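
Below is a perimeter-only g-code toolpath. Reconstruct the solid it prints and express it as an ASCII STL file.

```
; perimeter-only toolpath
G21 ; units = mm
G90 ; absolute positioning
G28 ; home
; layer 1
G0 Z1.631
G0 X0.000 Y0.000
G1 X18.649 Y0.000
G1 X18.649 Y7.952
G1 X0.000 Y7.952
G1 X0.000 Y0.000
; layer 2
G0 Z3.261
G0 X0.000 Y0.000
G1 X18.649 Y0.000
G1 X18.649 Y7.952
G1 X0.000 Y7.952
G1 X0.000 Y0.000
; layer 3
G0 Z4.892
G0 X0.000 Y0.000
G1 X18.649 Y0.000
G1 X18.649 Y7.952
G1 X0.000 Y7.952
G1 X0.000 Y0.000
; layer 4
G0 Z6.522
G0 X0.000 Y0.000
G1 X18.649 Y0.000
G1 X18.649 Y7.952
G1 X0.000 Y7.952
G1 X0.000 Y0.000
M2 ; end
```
solid part
  facet normal 0.0000 0.0000 -1.0000
    outer loop
      vertex 18.649 7.952 0.000
      vertex 18.649 0.000 0.000
      vertex 0.000 0.000 0.000
    endloop
  endfacet
  facet normal 0.0000 0.0000 -1.0000
    outer loop
      vertex 0.000 7.952 0.000
      vertex 18.649 7.952 0.000
      vertex 0.000 0.000 0.000
    endloop
  endfacet
  facet normal 0.0000 0.0000 1.0000
    outer loop
      vertex 0.000 0.000 6.522
      vertex 18.649 0.000 6.522
      vertex 18.649 7.952 6.522
    endloop
  endfacet
  facet normal 0.0000 0.0000 1.0000
    outer loop
      vertex 0.000 0.000 6.522
      vertex 18.649 7.952 6.522
      vertex 0.000 7.952 6.522
    endloop
  endfacet
  facet normal 0.0000 -1.0000 0.0000
    outer loop
      vertex 0.000 0.000 0.000
      vertex 18.649 0.000 0.000
      vertex 18.649 0.000 6.522
    endloop
  endfacet
  facet normal 0.0000 -1.0000 0.0000
    outer loop
      vertex 0.000 0.000 0.000
      vertex 18.649 0.000 6.522
      vertex 0.000 0.000 6.522
    endloop
  endfacet
  facet normal 0.0000 1.0000 0.0000
    outer loop
      vertex 18.649 7.952 6.522
      vertex 18.649 7.952 0.000
      vertex 0.000 7.952 0.000
    endloop
  endfacet
  facet normal 0.0000 1.0000 0.0000
    outer loop
      vertex 0.000 7.952 6.522
      vertex 18.649 7.952 6.522
      vertex 0.000 7.952 0.000
    endloop
  endfacet
  facet normal -1.0000 0.0000 0.0000
    outer loop
      vertex 0.000 7.952 6.522
      vertex 0.000 7.952 0.000
      vertex 0.000 0.000 0.000
    endloop
  endfacet
  facet normal -1.0000 0.0000 0.0000
    outer loop
      vertex 0.000 0.000 6.522
      vertex 0.000 7.952 6.522
      vertex 0.000 0.000 0.000
    endloop
  endfacet
  facet normal 1.0000 0.0000 0.0000
    outer loop
      vertex 18.649 0.000 0.000
      vertex 18.649 7.952 0.000
      vertex 18.649 7.952 6.522
    endloop
  endfacet
  facet normal 1.0000 0.0000 0.0000
    outer loop
      vertex 18.649 0.000 0.000
      vertex 18.649 7.952 6.522
      vertex 18.649 0.000 6.522
    endloop
  endfacet
endsolid part

The G0 Z moves step by Δz≈1.631 mm. Every layer's G1 loop is the same polygon, so the solid is a straight extrusion of it from z=0 to z≈6.52. Closing with flat bottom and top caps and triangulating gives 12 facets — a rectangular box, roughly 18.6 × 7.95 mm footprint and 6.52 mm tall.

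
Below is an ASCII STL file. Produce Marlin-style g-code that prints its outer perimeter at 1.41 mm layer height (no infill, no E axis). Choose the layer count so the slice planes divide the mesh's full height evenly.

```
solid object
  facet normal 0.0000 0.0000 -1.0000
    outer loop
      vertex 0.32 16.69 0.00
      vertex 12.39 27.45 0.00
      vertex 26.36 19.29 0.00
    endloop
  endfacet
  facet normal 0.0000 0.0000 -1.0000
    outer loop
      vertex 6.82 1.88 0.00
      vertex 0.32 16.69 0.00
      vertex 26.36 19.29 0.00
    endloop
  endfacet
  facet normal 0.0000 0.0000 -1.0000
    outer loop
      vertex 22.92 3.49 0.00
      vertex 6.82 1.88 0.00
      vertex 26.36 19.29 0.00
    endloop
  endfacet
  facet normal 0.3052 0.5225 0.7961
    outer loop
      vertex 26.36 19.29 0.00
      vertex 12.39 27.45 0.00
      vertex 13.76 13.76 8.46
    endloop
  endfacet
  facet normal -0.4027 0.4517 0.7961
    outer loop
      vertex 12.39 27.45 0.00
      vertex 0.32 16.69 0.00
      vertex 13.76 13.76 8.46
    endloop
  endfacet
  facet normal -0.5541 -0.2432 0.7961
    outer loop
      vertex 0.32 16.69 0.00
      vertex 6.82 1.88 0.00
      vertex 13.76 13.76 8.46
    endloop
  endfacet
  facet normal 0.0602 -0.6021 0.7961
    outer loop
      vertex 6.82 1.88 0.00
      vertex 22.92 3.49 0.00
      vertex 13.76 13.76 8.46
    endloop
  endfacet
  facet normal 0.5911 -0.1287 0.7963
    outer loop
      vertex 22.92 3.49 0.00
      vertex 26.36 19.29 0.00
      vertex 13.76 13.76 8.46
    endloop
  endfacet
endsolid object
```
; perimeter-only toolpath
G21 ; units = mm
G90 ; absolute positioning
G28 ; home
; layer 1
G0 Z1.41
G0 X24.26 Y18.37
G1 X12.62 Y25.17
G1 X2.56 Y16.20
G1 X7.98 Y3.86
G1 X21.39 Y5.20
G1 X24.26 Y18.37
; layer 2
G0 Z2.82
G0 X22.16 Y17.45
G1 X12.85 Y22.89
G1 X4.80 Y15.71
G1 X9.13 Y5.84
G1 X19.87 Y6.91
G1 X22.16 Y17.45
; layer 3
G0 Z4.23
G0 X20.06 Y16.52
G1 X13.07 Y20.61
G1 X7.04 Y15.23
G1 X10.29 Y7.82
G1 X18.34 Y8.62
G1 X20.06 Y16.52
; layer 4
G0 Z5.64
G0 X17.96 Y15.60
G1 X13.30 Y18.32
G1 X9.28 Y14.74
G1 X11.45 Y9.80
G1 X16.81 Y10.34
G1 X17.96 Y15.60
; layer 5
G0 Z7.05
G0 X15.86 Y14.68
G1 X13.53 Y16.04
G1 X11.52 Y14.25
G1 X12.60 Y11.78
G1 X15.29 Y12.05
G1 X15.86 Y14.68
M2 ; end

The solid is a regular 5-sided pyramid, base circumscribed radius ≈ 13.8 mm, apex at z ≈ 8.46 mm. Slicing at Δz = 1.41 mm — 6 equal slices spanning the solid's height, so layer i sits at z = i·h/6 — gives 5 non-empty perimeters. Each is a 5-segment closed polygon; G0 lifts to the layer z and rapids to the start vertex, then G1 traces the edges. The cross-section shrinks linearly with z (the slice at the apex is degenerate and omitted).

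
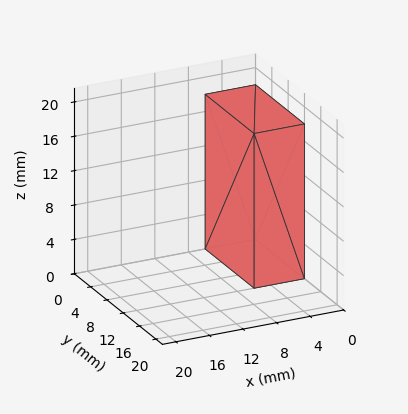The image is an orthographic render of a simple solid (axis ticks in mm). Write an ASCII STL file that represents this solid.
Reading the render: the shape is a rectangular box, roughly 6 × 12 mm footprint and 18 mm tall (dimensions read to the nearest mm from the axis ticks). For the STL, each face is triangulated and given an outward normal.

solid part
  facet normal 0.0000 0.0000 -1.0000
    outer loop
      vertex 6.0 12.0 0.0
      vertex 6.0 0.0 0.0
      vertex 0.0 0.0 0.0
    endloop
  endfacet
  facet normal 0.0000 0.0000 -1.0000
    outer loop
      vertex 0.0 12.0 0.0
      vertex 6.0 12.0 0.0
      vertex 0.0 0.0 0.0
    endloop
  endfacet
  facet normal 0.0000 0.0000 1.0000
    outer loop
      vertex 0.0 0.0 18.0
      vertex 6.0 0.0 18.0
      vertex 6.0 12.0 18.0
    endloop
  endfacet
  facet normal 0.0000 0.0000 1.0000
    outer loop
      vertex 0.0 0.0 18.0
      vertex 6.0 12.0 18.0
      vertex 0.0 12.0 18.0
    endloop
  endfacet
  facet normal 0.0000 -1.0000 0.0000
    outer loop
      vertex 0.0 0.0 0.0
      vertex 6.0 0.0 0.0
      vertex 6.0 0.0 18.0
    endloop
  endfacet
  facet normal 0.0000 -1.0000 0.0000
    outer loop
      vertex 0.0 0.0 0.0
      vertex 6.0 0.0 18.0
      vertex 0.0 0.0 18.0
    endloop
  endfacet
  facet normal 0.0000 1.0000 0.0000
    outer loop
      vertex 6.0 12.0 18.0
      vertex 6.0 12.0 0.0
      vertex 0.0 12.0 0.0
    endloop
  endfacet
  facet normal 0.0000 1.0000 0.0000
    outer loop
      vertex 0.0 12.0 18.0
      vertex 6.0 12.0 18.0
      vertex 0.0 12.0 0.0
    endloop
  endfacet
  facet normal -1.0000 0.0000 0.0000
    outer loop
      vertex 0.0 12.0 18.0
      vertex 0.0 12.0 0.0
      vertex 0.0 0.0 0.0
    endloop
  endfacet
  facet normal -1.0000 0.0000 0.0000
    outer loop
      vertex 0.0 0.0 18.0
      vertex 0.0 12.0 18.0
      vertex 0.0 0.0 0.0
    endloop
  endfacet
  facet normal 1.0000 0.0000 0.0000
    outer loop
      vertex 6.0 0.0 0.0
      vertex 6.0 12.0 0.0
      vertex 6.0 12.0 18.0
    endloop
  endfacet
  facet normal 1.0000 0.0000 0.0000
    outer loop
      vertex 6.0 0.0 0.0
      vertex 6.0 12.0 18.0
      vertex 6.0 0.0 18.0
    endloop
  endfacet
endsolid part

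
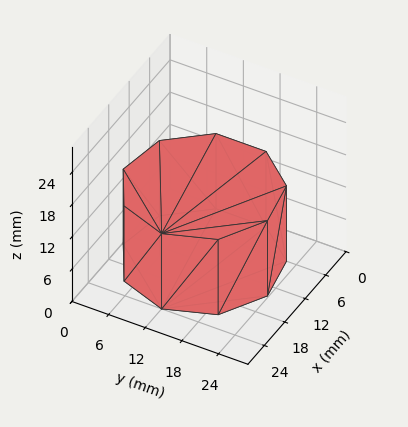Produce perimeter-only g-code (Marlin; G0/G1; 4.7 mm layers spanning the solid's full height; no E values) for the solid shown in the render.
Reading the render: the shape is a regular 9-sided prism (a cylinder approximated with 9 flat sides), circumscribed radius ≈ 12 mm, height ≈ 14 mm (dimensions read to the nearest mm from the axis ticks). For the g-code, the solid's height is divided into equal slices at the stated Δz and each level perimeter traced with G1 moves after a G0 lift.

; perimeter-only toolpath
G21 ; units = mm
G90 ; absolute positioning
G28 ; home
; layer 1
G0 Z4.7
G0 X24.0 Y12.0
G1 X21.2 Y19.7
G1 X14.1 Y23.8
G1 X6.0 Y22.4
G1 X0.7 Y16.1
G1 X0.7 Y7.9
G1 X6.0 Y1.6
G1 X14.1 Y0.2
G1 X21.2 Y4.3
G1 X24.0 Y12.0
; layer 2
G0 Z9.3
G0 X24.0 Y12.0
G1 X21.2 Y19.7
G1 X14.1 Y23.8
G1 X6.0 Y22.4
G1 X0.7 Y16.1
G1 X0.7 Y7.9
G1 X6.0 Y1.6
G1 X14.1 Y0.2
G1 X21.2 Y4.3
G1 X24.0 Y12.0
; layer 3
G0 Z14.0
G0 X24.0 Y12.0
G1 X21.2 Y19.7
G1 X14.1 Y23.8
G1 X6.0 Y22.4
G1 X0.7 Y16.1
G1 X0.7 Y7.9
G1 X6.0 Y1.6
G1 X14.1 Y0.2
G1 X21.2 Y4.3
G1 X24.0 Y12.0
M2 ; end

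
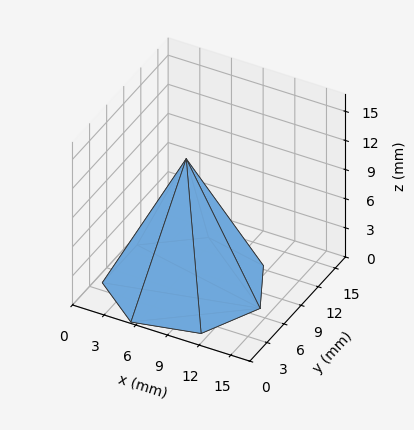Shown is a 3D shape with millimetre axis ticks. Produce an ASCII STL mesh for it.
Reading the render: the shape is a regular 7-sided pyramid, base circumscribed radius ≈ 7 mm, apex at z ≈ 13 mm (dimensions read to the nearest mm from the axis ticks). For the STL, each face is triangulated and given an outward normal.

solid part
  facet normal 0.0000 0.0000 -1.0000
    outer loop
      vertex 5.44 13.82 0.00
      vertex 11.36 12.47 0.00
      vertex 14.00 7.00 0.00
    endloop
  endfacet
  facet normal 0.0000 0.0000 -1.0000
    outer loop
      vertex 0.69 10.04 0.00
      vertex 5.44 13.82 0.00
      vertex 14.00 7.00 0.00
    endloop
  endfacet
  facet normal 0.0000 0.0000 -1.0000
    outer loop
      vertex 0.69 3.96 0.00
      vertex 0.69 10.04 0.00
      vertex 14.00 7.00 0.00
    endloop
  endfacet
  facet normal 0.0000 0.0000 -1.0000
    outer loop
      vertex 5.44 0.18 0.00
      vertex 0.69 3.96 0.00
      vertex 14.00 7.00 0.00
    endloop
  endfacet
  facet normal 0.0000 0.0000 -1.0000
    outer loop
      vertex 11.36 1.53 0.00
      vertex 5.44 0.18 0.00
      vertex 14.00 7.00 0.00
    endloop
  endfacet
  facet normal 0.8103 0.3911 0.4363
    outer loop
      vertex 14.00 7.00 0.00
      vertex 11.36 12.47 0.00
      vertex 7.00 7.00 13.00
    endloop
  endfacet
  facet normal 0.2001 0.8773 0.4362
    outer loop
      vertex 11.36 12.47 0.00
      vertex 5.44 13.82 0.00
      vertex 7.00 7.00 13.00
    endloop
  endfacet
  facet normal -0.5602 0.7040 0.4365
    outer loop
      vertex 5.44 13.82 0.00
      vertex 0.69 10.04 0.00
      vertex 7.00 7.00 13.00
    endloop
  endfacet
  facet normal -0.8996 0.0000 0.4367
    outer loop
      vertex 0.69 10.04 0.00
      vertex 0.69 3.96 0.00
      vertex 7.00 7.00 13.00
    endloop
  endfacet
  facet normal -0.5602 -0.7040 0.4365
    outer loop
      vertex 0.69 3.96 0.00
      vertex 5.44 0.18 0.00
      vertex 7.00 7.00 13.00
    endloop
  endfacet
  facet normal 0.2001 -0.8773 0.4362
    outer loop
      vertex 5.44 0.18 0.00
      vertex 11.36 1.53 0.00
      vertex 7.00 7.00 13.00
    endloop
  endfacet
  facet normal 0.8103 -0.3911 0.4363
    outer loop
      vertex 11.36 1.53 0.00
      vertex 14.00 7.00 0.00
      vertex 7.00 7.00 13.00
    endloop
  endfacet
endsolid part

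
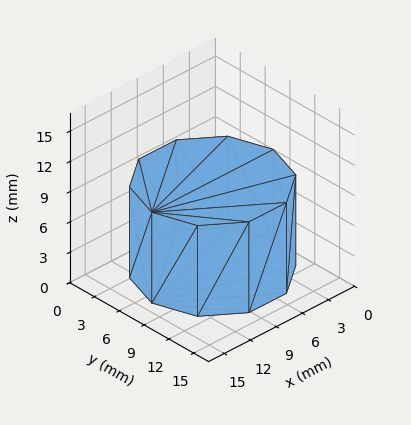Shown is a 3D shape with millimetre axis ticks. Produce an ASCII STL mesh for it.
Reading the render: the shape is a regular 10-sided prism (a cylinder approximated with 10 flat sides), circumscribed radius ≈ 7 mm, height ≈ 9 mm (dimensions read to the nearest mm from the axis ticks). For the STL, each face is triangulated and given an outward normal.

solid part
  facet normal 0.0000 0.0000 -1.0000
    outer loop
      vertex 9.16 13.66 0.00
      vertex 12.66 11.11 0.00
      vertex 14.00 7.00 0.00
    endloop
  endfacet
  facet normal 0.0000 0.0000 -1.0000
    outer loop
      vertex 4.84 13.66 0.00
      vertex 9.16 13.66 0.00
      vertex 14.00 7.00 0.00
    endloop
  endfacet
  facet normal 0.0000 0.0000 -1.0000
    outer loop
      vertex 1.34 11.11 0.00
      vertex 4.84 13.66 0.00
      vertex 14.00 7.00 0.00
    endloop
  endfacet
  facet normal 0.0000 0.0000 -1.0000
    outer loop
      vertex 0.00 7.00 0.00
      vertex 1.34 11.11 0.00
      vertex 14.00 7.00 0.00
    endloop
  endfacet
  facet normal 0.0000 0.0000 -1.0000
    outer loop
      vertex 1.34 2.89 0.00
      vertex 0.00 7.00 0.00
      vertex 14.00 7.00 0.00
    endloop
  endfacet
  facet normal 0.0000 0.0000 -1.0000
    outer loop
      vertex 4.84 0.34 0.00
      vertex 1.34 2.89 0.00
      vertex 14.00 7.00 0.00
    endloop
  endfacet
  facet normal 0.0000 0.0000 -1.0000
    outer loop
      vertex 9.16 0.34 0.00
      vertex 4.84 0.34 0.00
      vertex 14.00 7.00 0.00
    endloop
  endfacet
  facet normal 0.0000 0.0000 -1.0000
    outer loop
      vertex 12.66 2.89 0.00
      vertex 9.16 0.34 0.00
      vertex 14.00 7.00 0.00
    endloop
  endfacet
  facet normal 0.0000 0.0000 1.0000
    outer loop
      vertex 14.00 7.00 9.00
      vertex 12.66 11.11 9.00
      vertex 9.16 13.66 9.00
    endloop
  endfacet
  facet normal 0.0000 0.0000 1.0000
    outer loop
      vertex 14.00 7.00 9.00
      vertex 9.16 13.66 9.00
      vertex 4.84 13.66 9.00
    endloop
  endfacet
  facet normal 0.0000 0.0000 1.0000
    outer loop
      vertex 14.00 7.00 9.00
      vertex 4.84 13.66 9.00
      vertex 1.34 11.11 9.00
    endloop
  endfacet
  facet normal 0.0000 0.0000 1.0000
    outer loop
      vertex 14.00 7.00 9.00
      vertex 1.34 11.11 9.00
      vertex 0.00 7.00 9.00
    endloop
  endfacet
  facet normal 0.0000 0.0000 1.0000
    outer loop
      vertex 14.00 7.00 9.00
      vertex 0.00 7.00 9.00
      vertex 1.34 2.89 9.00
    endloop
  endfacet
  facet normal 0.0000 0.0000 1.0000
    outer loop
      vertex 14.00 7.00 9.00
      vertex 1.34 2.89 9.00
      vertex 4.84 0.34 9.00
    endloop
  endfacet
  facet normal 0.0000 0.0000 1.0000
    outer loop
      vertex 14.00 7.00 9.00
      vertex 4.84 0.34 9.00
      vertex 9.16 0.34 9.00
    endloop
  endfacet
  facet normal 0.0000 0.0000 1.0000
    outer loop
      vertex 14.00 7.00 9.00
      vertex 9.16 0.34 9.00
      vertex 12.66 2.89 9.00
    endloop
  endfacet
  facet normal 0.9507 0.3100 0.0000
    outer loop
      vertex 14.00 7.00 0.00
      vertex 12.66 11.11 0.00
      vertex 12.66 11.11 9.00
    endloop
  endfacet
  facet normal 0.9507 0.3100 0.0000
    outer loop
      vertex 14.00 7.00 0.00
      vertex 12.66 11.11 9.00
      vertex 14.00 7.00 9.00
    endloop
  endfacet
  facet normal 0.5889 0.8082 0.0000
    outer loop
      vertex 12.66 11.11 0.00
      vertex 9.16 13.66 0.00
      vertex 9.16 13.66 9.00
    endloop
  endfacet
  facet normal 0.5889 0.8082 0.0000
    outer loop
      vertex 12.66 11.11 0.00
      vertex 9.16 13.66 9.00
      vertex 12.66 11.11 9.00
    endloop
  endfacet
  facet normal 0.0000 1.0000 0.0000
    outer loop
      vertex 9.16 13.66 0.00
      vertex 4.84 13.66 0.00
      vertex 4.84 13.66 9.00
    endloop
  endfacet
  facet normal 0.0000 1.0000 0.0000
    outer loop
      vertex 9.16 13.66 0.00
      vertex 4.84 13.66 9.00
      vertex 9.16 13.66 9.00
    endloop
  endfacet
  facet normal -0.5889 0.8082 0.0000
    outer loop
      vertex 4.84 13.66 0.00
      vertex 1.34 11.11 0.00
      vertex 1.34 11.11 9.00
    endloop
  endfacet
  facet normal -0.5889 0.8082 0.0000
    outer loop
      vertex 4.84 13.66 0.00
      vertex 1.34 11.11 9.00
      vertex 4.84 13.66 9.00
    endloop
  endfacet
  facet normal -0.9507 0.3100 0.0000
    outer loop
      vertex 1.34 11.11 0.00
      vertex 0.00 7.00 0.00
      vertex 0.00 7.00 9.00
    endloop
  endfacet
  facet normal -0.9507 0.3100 0.0000
    outer loop
      vertex 1.34 11.11 0.00
      vertex 0.00 7.00 9.00
      vertex 1.34 11.11 9.00
    endloop
  endfacet
  facet normal -0.9507 -0.3100 0.0000
    outer loop
      vertex 0.00 7.00 0.00
      vertex 1.34 2.89 0.00
      vertex 1.34 2.89 9.00
    endloop
  endfacet
  facet normal -0.9507 -0.3100 0.0000
    outer loop
      vertex 0.00 7.00 0.00
      vertex 1.34 2.89 9.00
      vertex 0.00 7.00 9.00
    endloop
  endfacet
  facet normal -0.5889 -0.8082 0.0000
    outer loop
      vertex 1.34 2.89 0.00
      vertex 4.84 0.34 0.00
      vertex 4.84 0.34 9.00
    endloop
  endfacet
  facet normal -0.5889 -0.8082 0.0000
    outer loop
      vertex 1.34 2.89 0.00
      vertex 4.84 0.34 9.00
      vertex 1.34 2.89 9.00
    endloop
  endfacet
  facet normal 0.0000 -1.0000 0.0000
    outer loop
      vertex 4.84 0.34 0.00
      vertex 9.16 0.34 0.00
      vertex 9.16 0.34 9.00
    endloop
  endfacet
  facet normal 0.0000 -1.0000 0.0000
    outer loop
      vertex 4.84 0.34 0.00
      vertex 9.16 0.34 9.00
      vertex 4.84 0.34 9.00
    endloop
  endfacet
  facet normal 0.5889 -0.8082 0.0000
    outer loop
      vertex 9.16 0.34 0.00
      vertex 12.66 2.89 0.00
      vertex 12.66 2.89 9.00
    endloop
  endfacet
  facet normal 0.5889 -0.8082 0.0000
    outer loop
      vertex 9.16 0.34 0.00
      vertex 12.66 2.89 9.00
      vertex 9.16 0.34 9.00
    endloop
  endfacet
  facet normal 0.9507 -0.3100 0.0000
    outer loop
      vertex 12.66 2.89 0.00
      vertex 14.00 7.00 0.00
      vertex 14.00 7.00 9.00
    endloop
  endfacet
  facet normal 0.9507 -0.3100 0.0000
    outer loop
      vertex 12.66 2.89 0.00
      vertex 14.00 7.00 9.00
      vertex 12.66 2.89 9.00
    endloop
  endfacet
endsolid part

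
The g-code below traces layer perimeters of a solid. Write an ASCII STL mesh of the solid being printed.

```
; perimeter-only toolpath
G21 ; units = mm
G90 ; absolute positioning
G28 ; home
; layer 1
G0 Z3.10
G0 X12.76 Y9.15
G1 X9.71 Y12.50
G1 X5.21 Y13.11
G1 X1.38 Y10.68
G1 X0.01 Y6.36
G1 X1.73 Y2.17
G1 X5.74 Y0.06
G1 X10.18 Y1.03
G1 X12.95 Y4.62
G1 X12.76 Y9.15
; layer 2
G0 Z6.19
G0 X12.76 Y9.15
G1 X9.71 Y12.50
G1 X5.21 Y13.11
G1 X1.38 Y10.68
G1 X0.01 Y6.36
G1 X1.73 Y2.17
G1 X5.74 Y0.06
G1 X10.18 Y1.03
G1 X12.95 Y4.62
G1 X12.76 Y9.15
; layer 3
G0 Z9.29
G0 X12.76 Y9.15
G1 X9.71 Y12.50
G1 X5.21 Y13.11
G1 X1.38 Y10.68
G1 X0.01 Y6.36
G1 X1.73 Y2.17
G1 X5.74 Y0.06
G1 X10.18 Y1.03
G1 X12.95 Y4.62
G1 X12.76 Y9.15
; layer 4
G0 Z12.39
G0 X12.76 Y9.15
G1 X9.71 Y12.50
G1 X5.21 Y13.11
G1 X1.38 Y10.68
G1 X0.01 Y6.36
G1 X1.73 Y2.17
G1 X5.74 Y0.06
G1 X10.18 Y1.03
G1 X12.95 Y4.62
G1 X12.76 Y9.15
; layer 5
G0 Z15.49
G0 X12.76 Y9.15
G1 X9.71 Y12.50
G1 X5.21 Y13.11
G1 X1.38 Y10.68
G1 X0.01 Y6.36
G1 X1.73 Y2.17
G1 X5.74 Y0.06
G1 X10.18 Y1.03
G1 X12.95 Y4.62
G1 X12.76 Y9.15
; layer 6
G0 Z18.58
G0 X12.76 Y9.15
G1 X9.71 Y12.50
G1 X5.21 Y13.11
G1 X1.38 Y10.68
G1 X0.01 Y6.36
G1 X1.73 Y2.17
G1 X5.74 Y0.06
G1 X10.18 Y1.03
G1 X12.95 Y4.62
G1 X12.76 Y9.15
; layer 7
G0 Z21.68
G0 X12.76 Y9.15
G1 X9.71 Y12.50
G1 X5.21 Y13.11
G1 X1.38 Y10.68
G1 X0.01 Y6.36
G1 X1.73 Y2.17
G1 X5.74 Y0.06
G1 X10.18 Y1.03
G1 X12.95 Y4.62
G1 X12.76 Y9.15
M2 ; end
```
solid part
  facet normal 0.0000 0.0000 -1.0000
    outer loop
      vertex 5.21 13.11 0.00
      vertex 9.71 12.50 0.00
      vertex 12.76 9.15 0.00
    endloop
  endfacet
  facet normal 0.0000 0.0000 -1.0000
    outer loop
      vertex 1.38 10.68 0.00
      vertex 5.21 13.11 0.00
      vertex 12.76 9.15 0.00
    endloop
  endfacet
  facet normal 0.0000 0.0000 -1.0000
    outer loop
      vertex 0.01 6.36 0.00
      vertex 1.38 10.68 0.00
      vertex 12.76 9.15 0.00
    endloop
  endfacet
  facet normal 0.0000 0.0000 -1.0000
    outer loop
      vertex 1.73 2.17 0.00
      vertex 0.01 6.36 0.00
      vertex 12.76 9.15 0.00
    endloop
  endfacet
  facet normal 0.0000 0.0000 -1.0000
    outer loop
      vertex 5.74 0.06 0.00
      vertex 1.73 2.17 0.00
      vertex 12.76 9.15 0.00
    endloop
  endfacet
  facet normal 0.0000 0.0000 -1.0000
    outer loop
      vertex 10.18 1.03 0.00
      vertex 5.74 0.06 0.00
      vertex 12.76 9.15 0.00
    endloop
  endfacet
  facet normal 0.0000 0.0000 -1.0000
    outer loop
      vertex 12.95 4.62 0.00
      vertex 10.18 1.03 0.00
      vertex 12.76 9.15 0.00
    endloop
  endfacet
  facet normal 0.0000 0.0000 1.0000
    outer loop
      vertex 12.76 9.15 21.68
      vertex 9.71 12.50 21.68
      vertex 5.21 13.11 21.68
    endloop
  endfacet
  facet normal 0.0000 0.0000 1.0000
    outer loop
      vertex 12.76 9.15 21.68
      vertex 5.21 13.11 21.68
      vertex 1.38 10.68 21.68
    endloop
  endfacet
  facet normal 0.0000 0.0000 1.0000
    outer loop
      vertex 12.76 9.15 21.68
      vertex 1.38 10.68 21.68
      vertex 0.01 6.36 21.68
    endloop
  endfacet
  facet normal 0.0000 0.0000 1.0000
    outer loop
      vertex 12.76 9.15 21.68
      vertex 0.01 6.36 21.68
      vertex 1.73 2.17 21.68
    endloop
  endfacet
  facet normal 0.0000 0.0000 1.0000
    outer loop
      vertex 12.76 9.15 21.68
      vertex 1.73 2.17 21.68
      vertex 5.74 0.06 21.68
    endloop
  endfacet
  facet normal 0.0000 0.0000 1.0000
    outer loop
      vertex 12.76 9.15 21.68
      vertex 5.74 0.06 21.68
      vertex 10.18 1.03 21.68
    endloop
  endfacet
  facet normal 0.0000 0.0000 1.0000
    outer loop
      vertex 12.76 9.15 21.68
      vertex 10.18 1.03 21.68
      vertex 12.95 4.62 21.68
    endloop
  endfacet
  facet normal 0.7394 0.6732 0.0000
    outer loop
      vertex 12.76 9.15 0.00
      vertex 9.71 12.50 0.00
      vertex 9.71 12.50 21.68
    endloop
  endfacet
  facet normal 0.7394 0.6732 0.0000
    outer loop
      vertex 12.76 9.15 0.00
      vertex 9.71 12.50 21.68
      vertex 12.76 9.15 21.68
    endloop
  endfacet
  facet normal 0.1343 0.9909 0.0000
    outer loop
      vertex 9.71 12.50 0.00
      vertex 5.21 13.11 0.00
      vertex 5.21 13.11 21.68
    endloop
  endfacet
  facet normal 0.1343 0.9909 0.0000
    outer loop
      vertex 9.71 12.50 0.00
      vertex 5.21 13.11 21.68
      vertex 9.71 12.50 21.68
    endloop
  endfacet
  facet normal -0.5357 0.8444 0.0000
    outer loop
      vertex 5.21 13.11 0.00
      vertex 1.38 10.68 0.00
      vertex 1.38 10.68 21.68
    endloop
  endfacet
  facet normal -0.5357 0.8444 0.0000
    outer loop
      vertex 5.21 13.11 0.00
      vertex 1.38 10.68 21.68
      vertex 5.21 13.11 21.68
    endloop
  endfacet
  facet normal -0.9532 0.3023 0.0000
    outer loop
      vertex 1.38 10.68 0.00
      vertex 0.01 6.36 0.00
      vertex 0.01 6.36 21.68
    endloop
  endfacet
  facet normal -0.9532 0.3023 0.0000
    outer loop
      vertex 1.38 10.68 0.00
      vertex 0.01 6.36 21.68
      vertex 1.38 10.68 21.68
    endloop
  endfacet
  facet normal -0.9251 -0.3798 0.0000
    outer loop
      vertex 0.01 6.36 0.00
      vertex 1.73 2.17 0.00
      vertex 1.73 2.17 21.68
    endloop
  endfacet
  facet normal -0.9251 -0.3798 0.0000
    outer loop
      vertex 0.01 6.36 0.00
      vertex 1.73 2.17 21.68
      vertex 0.01 6.36 21.68
    endloop
  endfacet
  facet normal -0.4657 -0.8850 0.0000
    outer loop
      vertex 1.73 2.17 0.00
      vertex 5.74 0.06 0.00
      vertex 5.74 0.06 21.68
    endloop
  endfacet
  facet normal -0.4657 -0.8850 0.0000
    outer loop
      vertex 1.73 2.17 0.00
      vertex 5.74 0.06 21.68
      vertex 1.73 2.17 21.68
    endloop
  endfacet
  facet normal 0.2134 -0.9770 0.0000
    outer loop
      vertex 5.74 0.06 0.00
      vertex 10.18 1.03 0.00
      vertex 10.18 1.03 21.68
    endloop
  endfacet
  facet normal 0.2134 -0.9770 0.0000
    outer loop
      vertex 5.74 0.06 0.00
      vertex 10.18 1.03 21.68
      vertex 5.74 0.06 21.68
    endloop
  endfacet
  facet normal 0.7917 -0.6109 0.0000
    outer loop
      vertex 10.18 1.03 0.00
      vertex 12.95 4.62 0.00
      vertex 12.95 4.62 21.68
    endloop
  endfacet
  facet normal 0.7917 -0.6109 0.0000
    outer loop
      vertex 10.18 1.03 0.00
      vertex 12.95 4.62 21.68
      vertex 10.18 1.03 21.68
    endloop
  endfacet
  facet normal 0.9991 0.0419 0.0000
    outer loop
      vertex 12.95 4.62 0.00
      vertex 12.76 9.15 0.00
      vertex 12.76 9.15 21.68
    endloop
  endfacet
  facet normal 0.9991 0.0419 0.0000
    outer loop
      vertex 12.95 4.62 0.00
      vertex 12.76 9.15 21.68
      vertex 12.95 4.62 21.68
    endloop
  endfacet
endsolid part

The G0 Z moves step by Δz≈3.10 mm. Every layer's G1 loop is the same polygon, so the solid is a straight extrusion of it from z=0 to z≈21.7. Closing with flat bottom and top caps and triangulating gives 32 facets — a regular 9-sided prism (a cylinder approximated with 9 flat sides), circumscribed radius ≈ 6.63 mm, height ≈ 21.7 mm.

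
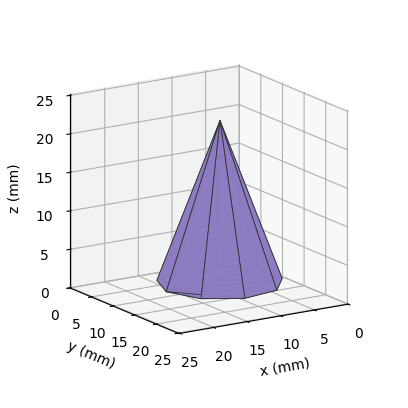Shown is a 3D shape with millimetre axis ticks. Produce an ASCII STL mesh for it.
Reading the render: the shape is a regular 9-sided pyramid, base circumscribed radius ≈ 8 mm, apex at z ≈ 21 mm (dimensions read to the nearest mm from the axis ticks). For the STL, each face is triangulated and given an outward normal.

solid part
  facet normal 0.0000 0.0000 -1.0000
    outer loop
      vertex 9.4 15.9 0.0
      vertex 14.1 13.1 0.0
      vertex 16.0 8.0 0.0
    endloop
  endfacet
  facet normal 0.0000 0.0000 -1.0000
    outer loop
      vertex 4.0 14.9 0.0
      vertex 9.4 15.9 0.0
      vertex 16.0 8.0 0.0
    endloop
  endfacet
  facet normal 0.0000 0.0000 -1.0000
    outer loop
      vertex 0.5 10.7 0.0
      vertex 4.0 14.9 0.0
      vertex 16.0 8.0 0.0
    endloop
  endfacet
  facet normal 0.0000 0.0000 -1.0000
    outer loop
      vertex 0.5 5.3 0.0
      vertex 0.5 10.7 0.0
      vertex 16.0 8.0 0.0
    endloop
  endfacet
  facet normal 0.0000 0.0000 -1.0000
    outer loop
      vertex 4.0 1.1 0.0
      vertex 0.5 5.3 0.0
      vertex 16.0 8.0 0.0
    endloop
  endfacet
  facet normal 0.0000 0.0000 -1.0000
    outer loop
      vertex 9.4 0.1 0.0
      vertex 4.0 1.1 0.0
      vertex 16.0 8.0 0.0
    endloop
  endfacet
  facet normal 0.0000 0.0000 -1.0000
    outer loop
      vertex 14.1 2.9 0.0
      vertex 9.4 0.1 0.0
      vertex 16.0 8.0 0.0
    endloop
  endfacet
  facet normal 0.8825 0.3288 0.3362
    outer loop
      vertex 16.0 8.0 0.0
      vertex 14.1 13.1 0.0
      vertex 8.0 8.0 21.0
    endloop
  endfacet
  facet normal 0.4820 0.8090 0.3365
    outer loop
      vertex 14.1 13.1 0.0
      vertex 9.4 15.9 0.0
      vertex 8.0 8.0 21.0
    endloop
  endfacet
  facet normal -0.1714 0.9258 0.3369
    outer loop
      vertex 9.4 15.9 0.0
      vertex 4.0 14.9 0.0
      vertex 8.0 8.0 21.0
    endloop
  endfacet
  facet normal -0.7236 0.6030 0.3359
    outer loop
      vertex 4.0 14.9 0.0
      vertex 0.5 10.7 0.0
      vertex 8.0 8.0 21.0
    endloop
  endfacet
  facet normal -0.9417 0.0000 0.3363
    outer loop
      vertex 0.5 10.7 0.0
      vertex 0.5 5.3 0.0
      vertex 8.0 8.0 21.0
    endloop
  endfacet
  facet normal -0.7236 -0.6030 0.3359
    outer loop
      vertex 0.5 5.3 0.0
      vertex 4.0 1.1 0.0
      vertex 8.0 8.0 21.0
    endloop
  endfacet
  facet normal -0.1714 -0.9258 0.3369
    outer loop
      vertex 4.0 1.1 0.0
      vertex 9.4 0.1 0.0
      vertex 8.0 8.0 21.0
    endloop
  endfacet
  facet normal 0.4820 -0.8090 0.3365
    outer loop
      vertex 9.4 0.1 0.0
      vertex 14.1 2.9 0.0
      vertex 8.0 8.0 21.0
    endloop
  endfacet
  facet normal 0.8825 -0.3288 0.3362
    outer loop
      vertex 14.1 2.9 0.0
      vertex 16.0 8.0 0.0
      vertex 8.0 8.0 21.0
    endloop
  endfacet
endsolid part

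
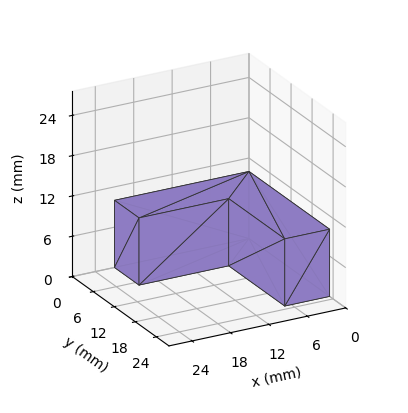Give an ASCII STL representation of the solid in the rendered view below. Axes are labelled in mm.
Reading the render: the shape is an L-shaped prism: outer 21 × 23 mm, arm thicknesses ≈ 7 mm (horizontal) and 7 mm (vertical), extruded 10 mm in z (dimensions read to the nearest mm from the axis ticks). For the STL, each face is triangulated and given an outward normal.

solid part
  facet normal 0.0000 0.0000 -1.0000
    outer loop
      vertex 21.000 7.000 0.000
      vertex 21.000 0.000 0.000
      vertex 0.000 0.000 0.000
    endloop
  endfacet
  facet normal 0.0000 0.0000 -1.0000
    outer loop
      vertex 7.000 7.000 0.000
      vertex 21.000 7.000 0.000
      vertex 0.000 0.000 0.000
    endloop
  endfacet
  facet normal 0.0000 0.0000 -1.0000
    outer loop
      vertex 7.000 23.000 0.000
      vertex 7.000 7.000 0.000
      vertex 0.000 0.000 0.000
    endloop
  endfacet
  facet normal 0.0000 0.0000 -1.0000
    outer loop
      vertex 0.000 23.000 0.000
      vertex 7.000 23.000 0.000
      vertex 0.000 0.000 0.000
    endloop
  endfacet
  facet normal 0.0000 0.0000 1.0000
    outer loop
      vertex 0.000 0.000 10.000
      vertex 21.000 0.000 10.000
      vertex 21.000 7.000 10.000
    endloop
  endfacet
  facet normal 0.0000 0.0000 1.0000
    outer loop
      vertex 0.000 0.000 10.000
      vertex 21.000 7.000 10.000
      vertex 7.000 7.000 10.000
    endloop
  endfacet
  facet normal 0.0000 0.0000 1.0000
    outer loop
      vertex 0.000 0.000 10.000
      vertex 7.000 7.000 10.000
      vertex 7.000 23.000 10.000
    endloop
  endfacet
  facet normal 0.0000 0.0000 1.0000
    outer loop
      vertex 0.000 0.000 10.000
      vertex 7.000 23.000 10.000
      vertex 0.000 23.000 10.000
    endloop
  endfacet
  facet normal 0.0000 -1.0000 0.0000
    outer loop
      vertex 0.000 0.000 0.000
      vertex 21.000 0.000 0.000
      vertex 21.000 0.000 10.000
    endloop
  endfacet
  facet normal 0.0000 -1.0000 0.0000
    outer loop
      vertex 0.000 0.000 0.000
      vertex 21.000 0.000 10.000
      vertex 0.000 0.000 10.000
    endloop
  endfacet
  facet normal 1.0000 0.0000 0.0000
    outer loop
      vertex 21.000 0.000 0.000
      vertex 21.000 7.000 0.000
      vertex 21.000 7.000 10.000
    endloop
  endfacet
  facet normal 1.0000 0.0000 0.0000
    outer loop
      vertex 21.000 0.000 0.000
      vertex 21.000 7.000 10.000
      vertex 21.000 0.000 10.000
    endloop
  endfacet
  facet normal 0.0000 1.0000 0.0000
    outer loop
      vertex 21.000 7.000 0.000
      vertex 7.000 7.000 0.000
      vertex 7.000 7.000 10.000
    endloop
  endfacet
  facet normal 0.0000 1.0000 0.0000
    outer loop
      vertex 21.000 7.000 0.000
      vertex 7.000 7.000 10.000
      vertex 21.000 7.000 10.000
    endloop
  endfacet
  facet normal 1.0000 0.0000 0.0000
    outer loop
      vertex 7.000 7.000 0.000
      vertex 7.000 23.000 0.000
      vertex 7.000 23.000 10.000
    endloop
  endfacet
  facet normal 1.0000 0.0000 0.0000
    outer loop
      vertex 7.000 7.000 0.000
      vertex 7.000 23.000 10.000
      vertex 7.000 7.000 10.000
    endloop
  endfacet
  facet normal 0.0000 1.0000 0.0000
    outer loop
      vertex 7.000 23.000 0.000
      vertex 0.000 23.000 0.000
      vertex 0.000 23.000 10.000
    endloop
  endfacet
  facet normal 0.0000 1.0000 0.0000
    outer loop
      vertex 7.000 23.000 0.000
      vertex 0.000 23.000 10.000
      vertex 7.000 23.000 10.000
    endloop
  endfacet
  facet normal -1.0000 0.0000 0.0000
    outer loop
      vertex 0.000 23.000 0.000
      vertex 0.000 0.000 0.000
      vertex 0.000 0.000 10.000
    endloop
  endfacet
  facet normal -1.0000 0.0000 0.0000
    outer loop
      vertex 0.000 23.000 0.000
      vertex 0.000 0.000 10.000
      vertex 0.000 23.000 10.000
    endloop
  endfacet
endsolid part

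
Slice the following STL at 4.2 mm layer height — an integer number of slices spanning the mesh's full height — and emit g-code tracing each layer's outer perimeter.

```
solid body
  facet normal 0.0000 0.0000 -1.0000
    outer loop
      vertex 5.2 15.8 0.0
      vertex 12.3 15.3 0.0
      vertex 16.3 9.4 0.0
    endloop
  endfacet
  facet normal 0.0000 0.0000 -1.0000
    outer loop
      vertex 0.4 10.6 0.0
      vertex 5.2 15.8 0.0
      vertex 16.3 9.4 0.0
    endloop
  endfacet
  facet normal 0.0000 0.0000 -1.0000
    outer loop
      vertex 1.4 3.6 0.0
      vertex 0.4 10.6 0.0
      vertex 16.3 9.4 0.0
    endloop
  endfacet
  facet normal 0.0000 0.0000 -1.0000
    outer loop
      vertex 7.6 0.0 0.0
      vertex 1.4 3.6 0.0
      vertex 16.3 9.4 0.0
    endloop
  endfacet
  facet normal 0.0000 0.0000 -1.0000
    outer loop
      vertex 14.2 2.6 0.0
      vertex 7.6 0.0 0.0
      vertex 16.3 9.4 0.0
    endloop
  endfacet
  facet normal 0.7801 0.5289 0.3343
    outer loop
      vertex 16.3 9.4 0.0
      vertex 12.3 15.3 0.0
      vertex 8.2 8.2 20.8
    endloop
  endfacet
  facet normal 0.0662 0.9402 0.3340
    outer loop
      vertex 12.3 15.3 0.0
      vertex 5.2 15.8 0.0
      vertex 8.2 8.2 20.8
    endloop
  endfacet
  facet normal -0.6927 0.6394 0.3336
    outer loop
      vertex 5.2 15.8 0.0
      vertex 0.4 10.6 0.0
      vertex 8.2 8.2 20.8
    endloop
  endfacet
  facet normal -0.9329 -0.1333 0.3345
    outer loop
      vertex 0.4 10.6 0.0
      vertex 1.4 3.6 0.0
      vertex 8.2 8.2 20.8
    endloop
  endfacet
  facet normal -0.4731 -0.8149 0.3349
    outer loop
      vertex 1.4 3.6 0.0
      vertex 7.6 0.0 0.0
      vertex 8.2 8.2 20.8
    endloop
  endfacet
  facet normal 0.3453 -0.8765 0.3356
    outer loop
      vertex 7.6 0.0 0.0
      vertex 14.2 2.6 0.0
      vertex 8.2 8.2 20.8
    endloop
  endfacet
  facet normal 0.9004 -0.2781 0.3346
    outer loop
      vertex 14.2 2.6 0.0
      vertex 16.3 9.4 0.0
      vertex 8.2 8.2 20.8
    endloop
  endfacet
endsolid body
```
; perimeter-only toolpath
G21 ; units = mm
G90 ; absolute positioning
G28 ; home
; layer 1
G0 Z4.2
G0 X14.7 Y9.2
G1 X11.5 Y13.9
G1 X5.8 Y14.3
G1 X2.0 Y10.1
G1 X2.8 Y4.5
G1 X7.7 Y1.6
G1 X13.0 Y3.7
G1 X14.7 Y9.2
; layer 2
G0 Z8.3
G0 X13.1 Y8.9
G1 X10.7 Y12.5
G1 X6.4 Y12.8
G1 X3.5 Y9.6
G1 X4.1 Y5.4
G1 X7.8 Y3.3
G1 X11.8 Y4.8
G1 X13.1 Y8.9
; layer 3
G0 Z12.5
G0 X11.4 Y8.7
G1 X9.8 Y11.0
G1 X7.0 Y11.2
G1 X5.1 Y9.2
G1 X5.5 Y6.4
G1 X8.0 Y4.9
G1 X10.6 Y6.0
G1 X11.4 Y8.7
; layer 4
G0 Z16.6
G0 X9.8 Y8.4
G1 X9.0 Y9.6
G1 X7.6 Y9.7
G1 X6.6 Y8.7
G1 X6.8 Y7.3
G1 X8.1 Y6.6
G1 X9.4 Y7.1
G1 X9.8 Y8.4
M2 ; end

The solid is a regular 7-sided pyramid, base circumscribed radius ≈ 8.2 mm, apex at z ≈ 20.8 mm. Slicing at Δz = 4.2 mm — 5 equal slices spanning the solid's height, so layer i sits at z = i·h/5 — gives 4 non-empty perimeters. Each is a 7-segment closed polygon; G0 lifts to the layer z and rapids to the start vertex, then G1 traces the edges. The cross-section shrinks linearly with z (the slice at the apex is degenerate and omitted).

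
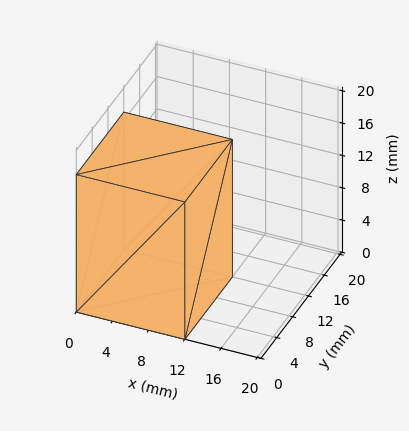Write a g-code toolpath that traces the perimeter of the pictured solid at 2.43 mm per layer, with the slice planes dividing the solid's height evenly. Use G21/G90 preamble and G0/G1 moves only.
Reading the render: the shape is a rectangular box, roughly 12 × 12 mm footprint and 17 mm tall (dimensions read to the nearest mm from the axis ticks). For the g-code, the solid's height is divided into equal slices at the stated Δz and each level perimeter traced with G1 moves after a G0 lift.

; perimeter-only toolpath
G21 ; units = mm
G90 ; absolute positioning
G28 ; home
; layer 1
G0 Z2.43
G0 X0.00 Y0.00
G1 X12.00 Y0.00
G1 X12.00 Y12.00
G1 X0.00 Y12.00
G1 X0.00 Y0.00
; layer 2
G0 Z4.86
G0 X0.00 Y0.00
G1 X12.00 Y0.00
G1 X12.00 Y12.00
G1 X0.00 Y12.00
G1 X0.00 Y0.00
; layer 3
G0 Z7.29
G0 X0.00 Y0.00
G1 X12.00 Y0.00
G1 X12.00 Y12.00
G1 X0.00 Y12.00
G1 X0.00 Y0.00
; layer 4
G0 Z9.71
G0 X0.00 Y0.00
G1 X12.00 Y0.00
G1 X12.00 Y12.00
G1 X0.00 Y12.00
G1 X0.00 Y0.00
; layer 5
G0 Z12.14
G0 X0.00 Y0.00
G1 X12.00 Y0.00
G1 X12.00 Y12.00
G1 X0.00 Y12.00
G1 X0.00 Y0.00
; layer 6
G0 Z14.57
G0 X0.00 Y0.00
G1 X12.00 Y0.00
G1 X12.00 Y12.00
G1 X0.00 Y12.00
G1 X0.00 Y0.00
; layer 7
G0 Z17.00
G0 X0.00 Y0.00
G1 X12.00 Y0.00
G1 X12.00 Y12.00
G1 X0.00 Y12.00
G1 X0.00 Y0.00
M2 ; end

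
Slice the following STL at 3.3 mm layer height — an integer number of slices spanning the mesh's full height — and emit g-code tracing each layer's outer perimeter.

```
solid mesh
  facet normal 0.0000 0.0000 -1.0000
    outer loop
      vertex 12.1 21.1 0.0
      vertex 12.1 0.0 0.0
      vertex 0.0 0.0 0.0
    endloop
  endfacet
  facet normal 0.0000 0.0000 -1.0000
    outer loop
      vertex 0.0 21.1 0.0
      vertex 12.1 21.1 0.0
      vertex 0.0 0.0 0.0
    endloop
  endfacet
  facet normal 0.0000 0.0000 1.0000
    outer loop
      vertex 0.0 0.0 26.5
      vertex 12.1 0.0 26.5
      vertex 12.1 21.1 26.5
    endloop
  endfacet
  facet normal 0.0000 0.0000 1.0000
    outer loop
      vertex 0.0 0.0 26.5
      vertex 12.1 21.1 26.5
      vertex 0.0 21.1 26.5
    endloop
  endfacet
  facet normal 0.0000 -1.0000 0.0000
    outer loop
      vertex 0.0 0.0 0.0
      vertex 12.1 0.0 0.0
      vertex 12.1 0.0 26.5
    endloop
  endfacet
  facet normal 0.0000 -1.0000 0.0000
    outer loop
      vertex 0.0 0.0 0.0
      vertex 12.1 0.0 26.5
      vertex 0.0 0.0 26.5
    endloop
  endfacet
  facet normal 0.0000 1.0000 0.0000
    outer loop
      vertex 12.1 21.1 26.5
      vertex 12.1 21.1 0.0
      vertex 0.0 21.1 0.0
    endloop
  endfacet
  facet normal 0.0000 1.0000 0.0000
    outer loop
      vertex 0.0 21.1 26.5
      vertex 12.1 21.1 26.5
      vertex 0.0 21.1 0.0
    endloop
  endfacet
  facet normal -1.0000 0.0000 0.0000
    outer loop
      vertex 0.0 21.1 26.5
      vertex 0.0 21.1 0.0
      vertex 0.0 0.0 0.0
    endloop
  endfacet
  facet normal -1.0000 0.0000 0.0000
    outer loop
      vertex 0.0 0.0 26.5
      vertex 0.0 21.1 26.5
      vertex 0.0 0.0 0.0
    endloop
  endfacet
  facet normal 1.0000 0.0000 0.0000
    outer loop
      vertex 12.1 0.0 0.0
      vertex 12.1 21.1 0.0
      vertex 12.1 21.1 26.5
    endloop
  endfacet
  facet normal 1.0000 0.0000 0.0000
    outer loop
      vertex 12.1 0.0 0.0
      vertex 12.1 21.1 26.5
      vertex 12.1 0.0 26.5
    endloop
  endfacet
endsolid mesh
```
; perimeter-only toolpath
G21 ; units = mm
G90 ; absolute positioning
G28 ; home
; layer 1
G0 Z3.3
G0 X0.0 Y0.0
G1 X12.1 Y0.0
G1 X12.1 Y21.1
G1 X0.0 Y21.1
G1 X0.0 Y0.0
; layer 2
G0 Z6.6
G0 X0.0 Y0.0
G1 X12.1 Y0.0
G1 X12.1 Y21.1
G1 X0.0 Y21.1
G1 X0.0 Y0.0
; layer 3
G0 Z9.9
G0 X0.0 Y0.0
G1 X12.1 Y0.0
G1 X12.1 Y21.1
G1 X0.0 Y21.1
G1 X0.0 Y0.0
; layer 4
G0 Z13.2
G0 X0.0 Y0.0
G1 X12.1 Y0.0
G1 X12.1 Y21.1
G1 X0.0 Y21.1
G1 X0.0 Y0.0
; layer 5
G0 Z16.6
G0 X0.0 Y0.0
G1 X12.1 Y0.0
G1 X12.1 Y21.1
G1 X0.0 Y21.1
G1 X0.0 Y0.0
; layer 6
G0 Z19.9
G0 X0.0 Y0.0
G1 X12.1 Y0.0
G1 X12.1 Y21.1
G1 X0.0 Y21.1
G1 X0.0 Y0.0
; layer 7
G0 Z23.2
G0 X0.0 Y0.0
G1 X12.1 Y0.0
G1 X12.1 Y21.1
G1 X0.0 Y21.1
G1 X0.0 Y0.0
; layer 8
G0 Z26.5
G0 X0.0 Y0.0
G1 X12.1 Y0.0
G1 X12.1 Y21.1
G1 X0.0 Y21.1
G1 X0.0 Y0.0
M2 ; end

The solid is a rectangular box, roughly 12.1 × 21.1 mm footprint and 26.5 mm tall. Slicing at Δz = 3.3 mm — 8 equal slices spanning the solid's height, so layer i sits at z = i·h/8 — gives 8 non-empty perimeters. Each is a 4-segment closed polygon; G0 lifts to the layer z and rapids to the start vertex, then G1 traces the edges.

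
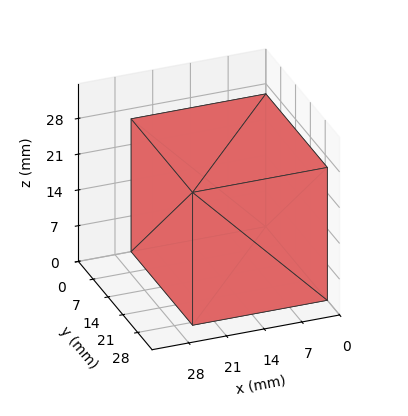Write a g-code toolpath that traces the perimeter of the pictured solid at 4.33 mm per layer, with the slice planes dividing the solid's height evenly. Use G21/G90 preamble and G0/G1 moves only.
Reading the render: the shape is a rectangular box, roughly 25 × 29 mm footprint and 26 mm tall (dimensions read to the nearest mm from the axis ticks). For the g-code, the solid's height is divided into equal slices at the stated Δz and each level perimeter traced with G1 moves after a G0 lift.

; perimeter-only toolpath
G21 ; units = mm
G90 ; absolute positioning
G28 ; home
; layer 1
G0 Z4.33
G0 X0.00 Y0.00
G1 X25.00 Y0.00
G1 X25.00 Y29.00
G1 X0.00 Y29.00
G1 X0.00 Y0.00
; layer 2
G0 Z8.67
G0 X0.00 Y0.00
G1 X25.00 Y0.00
G1 X25.00 Y29.00
G1 X0.00 Y29.00
G1 X0.00 Y0.00
; layer 3
G0 Z13.00
G0 X0.00 Y0.00
G1 X25.00 Y0.00
G1 X25.00 Y29.00
G1 X0.00 Y29.00
G1 X0.00 Y0.00
; layer 4
G0 Z17.33
G0 X0.00 Y0.00
G1 X25.00 Y0.00
G1 X25.00 Y29.00
G1 X0.00 Y29.00
G1 X0.00 Y0.00
; layer 5
G0 Z21.67
G0 X0.00 Y0.00
G1 X25.00 Y0.00
G1 X25.00 Y29.00
G1 X0.00 Y29.00
G1 X0.00 Y0.00
; layer 6
G0 Z26.00
G0 X0.00 Y0.00
G1 X25.00 Y0.00
G1 X25.00 Y29.00
G1 X0.00 Y29.00
G1 X0.00 Y0.00
M2 ; end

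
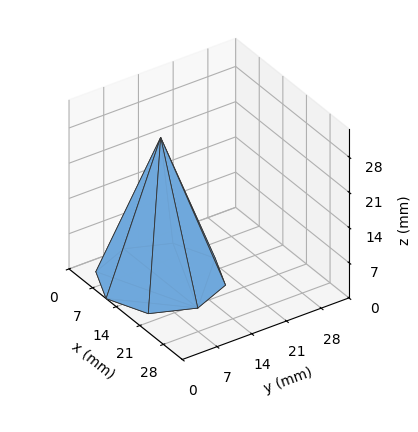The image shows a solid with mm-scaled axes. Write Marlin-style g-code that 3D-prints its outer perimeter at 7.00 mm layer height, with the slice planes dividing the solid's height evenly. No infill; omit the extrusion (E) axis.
Reading the render: the shape is a regular 8-sided pyramid, base circumscribed radius ≈ 11 mm, apex at z ≈ 28 mm (dimensions read to the nearest mm from the axis ticks). For the g-code, the solid's height is divided into equal slices at the stated Δz and each level perimeter traced with G1 moves after a G0 lift.

; perimeter-only toolpath
G21 ; units = mm
G90 ; absolute positioning
G28 ; home
; layer 1
G0 Z7.00
G0 X19.25 Y11.00
G1 X16.84 Y16.84
G1 X11.00 Y19.25
G1 X5.17 Y16.84
G1 X2.75 Y11.00
G1 X5.17 Y5.17
G1 X11.00 Y2.75
G1 X16.84 Y5.17
G1 X19.25 Y11.00
; layer 2
G0 Z14.00
G0 X16.50 Y11.00
G1 X14.89 Y14.89
G1 X11.00 Y16.50
G1 X7.11 Y14.89
G1 X5.50 Y11.00
G1 X7.11 Y7.11
G1 X11.00 Y5.50
G1 X14.89 Y7.11
G1 X16.50 Y11.00
; layer 3
G0 Z21.00
G0 X13.75 Y11.00
G1 X12.95 Y12.95
G1 X11.00 Y13.75
G1 X9.05 Y12.95
G1 X8.25 Y11.00
G1 X9.05 Y9.05
G1 X11.00 Y8.25
G1 X12.95 Y9.05
G1 X13.75 Y11.00
M2 ; end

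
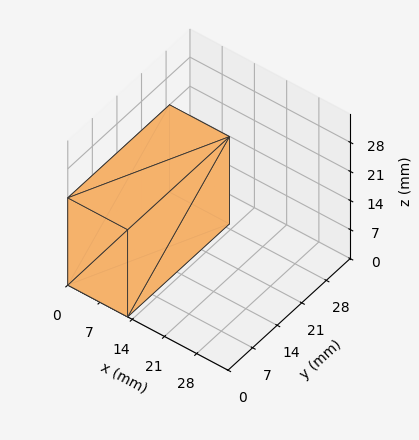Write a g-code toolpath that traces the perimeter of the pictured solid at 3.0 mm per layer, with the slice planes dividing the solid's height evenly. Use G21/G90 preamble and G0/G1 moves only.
Reading the render: the shape is a rectangular box, roughly 13 × 29 mm footprint and 21 mm tall (dimensions read to the nearest mm from the axis ticks). For the g-code, the solid's height is divided into equal slices at the stated Δz and each level perimeter traced with G1 moves after a G0 lift.

; perimeter-only toolpath
G21 ; units = mm
G90 ; absolute positioning
G28 ; home
; layer 1
G0 Z3.0
G0 X0.0 Y0.0
G1 X13.0 Y0.0
G1 X13.0 Y29.0
G1 X0.0 Y29.0
G1 X0.0 Y0.0
; layer 2
G0 Z6.0
G0 X0.0 Y0.0
G1 X13.0 Y0.0
G1 X13.0 Y29.0
G1 X0.0 Y29.0
G1 X0.0 Y0.0
; layer 3
G0 Z9.0
G0 X0.0 Y0.0
G1 X13.0 Y0.0
G1 X13.0 Y29.0
G1 X0.0 Y29.0
G1 X0.0 Y0.0
; layer 4
G0 Z12.0
G0 X0.0 Y0.0
G1 X13.0 Y0.0
G1 X13.0 Y29.0
G1 X0.0 Y29.0
G1 X0.0 Y0.0
; layer 5
G0 Z15.0
G0 X0.0 Y0.0
G1 X13.0 Y0.0
G1 X13.0 Y29.0
G1 X0.0 Y29.0
G1 X0.0 Y0.0
; layer 6
G0 Z18.0
G0 X0.0 Y0.0
G1 X13.0 Y0.0
G1 X13.0 Y29.0
G1 X0.0 Y29.0
G1 X0.0 Y0.0
; layer 7
G0 Z21.0
G0 X0.0 Y0.0
G1 X13.0 Y0.0
G1 X13.0 Y29.0
G1 X0.0 Y29.0
G1 X0.0 Y0.0
M2 ; end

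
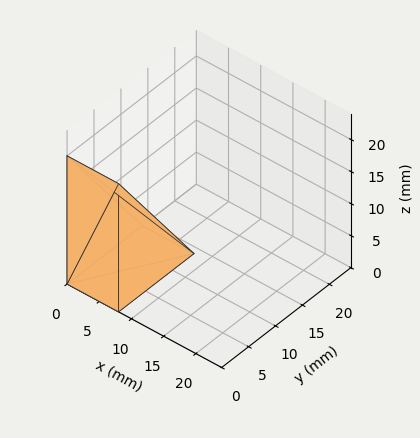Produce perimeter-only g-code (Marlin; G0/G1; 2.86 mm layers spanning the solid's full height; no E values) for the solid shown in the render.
Reading the render: the shape is a wedge (ramp): 8 × 14 mm base, rising to 20 mm along the y=0 edge and sloping linearly to z=0 at y=14 (dimensions read to the nearest mm from the axis ticks). For the g-code, the solid's height is divided into equal slices at the stated Δz and each level perimeter traced with G1 moves after a G0 lift.

; perimeter-only toolpath
G21 ; units = mm
G90 ; absolute positioning
G28 ; home
; layer 1
G0 Z2.86
G0 X0.00 Y0.00
G1 X8.00 Y0.00
G1 X8.00 Y12.00
G1 X0.00 Y12.00
G1 X0.00 Y0.00
; layer 2
G0 Z5.71
G0 X0.00 Y0.00
G1 X8.00 Y0.00
G1 X8.00 Y10.00
G1 X0.00 Y10.00
G1 X0.00 Y0.00
; layer 3
G0 Z8.57
G0 X0.00 Y0.00
G1 X8.00 Y0.00
G1 X8.00 Y8.00
G1 X0.00 Y8.00
G1 X0.00 Y0.00
; layer 4
G0 Z11.43
G0 X0.00 Y0.00
G1 X8.00 Y0.00
G1 X8.00 Y6.00
G1 X0.00 Y6.00
G1 X0.00 Y0.00
; layer 5
G0 Z14.29
G0 X0.00 Y0.00
G1 X8.00 Y0.00
G1 X8.00 Y4.00
G1 X0.00 Y4.00
G1 X0.00 Y0.00
; layer 6
G0 Z17.14
G0 X0.00 Y0.00
G1 X8.00 Y0.00
G1 X8.00 Y2.00
G1 X0.00 Y2.00
G1 X0.00 Y0.00
M2 ; end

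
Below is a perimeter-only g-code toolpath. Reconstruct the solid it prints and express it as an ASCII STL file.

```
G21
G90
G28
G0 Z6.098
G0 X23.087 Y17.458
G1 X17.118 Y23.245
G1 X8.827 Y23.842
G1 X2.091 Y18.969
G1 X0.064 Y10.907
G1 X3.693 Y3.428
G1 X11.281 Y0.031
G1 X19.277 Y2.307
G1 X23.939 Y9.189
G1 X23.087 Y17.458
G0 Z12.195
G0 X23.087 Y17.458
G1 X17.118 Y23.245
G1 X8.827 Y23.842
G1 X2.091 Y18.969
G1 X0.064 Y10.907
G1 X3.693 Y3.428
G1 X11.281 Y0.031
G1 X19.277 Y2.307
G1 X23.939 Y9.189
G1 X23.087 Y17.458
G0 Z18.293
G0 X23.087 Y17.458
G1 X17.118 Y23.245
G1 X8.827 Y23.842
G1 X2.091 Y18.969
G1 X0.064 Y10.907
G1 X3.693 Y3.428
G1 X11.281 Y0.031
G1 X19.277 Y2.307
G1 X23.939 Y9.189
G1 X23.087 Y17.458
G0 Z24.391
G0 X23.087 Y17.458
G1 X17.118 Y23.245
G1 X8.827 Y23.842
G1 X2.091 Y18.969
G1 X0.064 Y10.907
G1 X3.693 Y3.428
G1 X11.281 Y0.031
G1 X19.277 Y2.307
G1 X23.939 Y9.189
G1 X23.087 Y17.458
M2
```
solid part
  facet normal 0.0000 0.0000 -1.0000
    outer loop
      vertex 8.827 23.842 0.000
      vertex 17.118 23.245 0.000
      vertex 23.087 17.458 0.000
    endloop
  endfacet
  facet normal 0.0000 0.0000 -1.0000
    outer loop
      vertex 2.091 18.969 0.000
      vertex 8.827 23.842 0.000
      vertex 23.087 17.458 0.000
    endloop
  endfacet
  facet normal 0.0000 0.0000 -1.0000
    outer loop
      vertex 0.064 10.907 0.000
      vertex 2.091 18.969 0.000
      vertex 23.087 17.458 0.000
    endloop
  endfacet
  facet normal 0.0000 0.0000 -1.0000
    outer loop
      vertex 3.693 3.428 0.000
      vertex 0.064 10.907 0.000
      vertex 23.087 17.458 0.000
    endloop
  endfacet
  facet normal 0.0000 0.0000 -1.0000
    outer loop
      vertex 11.281 0.031 0.000
      vertex 3.693 3.428 0.000
      vertex 23.087 17.458 0.000
    endloop
  endfacet
  facet normal 0.0000 0.0000 -1.0000
    outer loop
      vertex 19.277 2.307 0.000
      vertex 11.281 0.031 0.000
      vertex 23.087 17.458 0.000
    endloop
  endfacet
  facet normal 0.0000 0.0000 -1.0000
    outer loop
      vertex 23.939 9.189 0.000
      vertex 19.277 2.307 0.000
      vertex 23.087 17.458 0.000
    endloop
  endfacet
  facet normal 0.0000 0.0000 1.0000
    outer loop
      vertex 23.087 17.458 24.391
      vertex 17.118 23.245 24.391
      vertex 8.827 23.842 24.391
    endloop
  endfacet
  facet normal 0.0000 0.0000 1.0000
    outer loop
      vertex 23.087 17.458 24.391
      vertex 8.827 23.842 24.391
      vertex 2.091 18.969 24.391
    endloop
  endfacet
  facet normal 0.0000 0.0000 1.0000
    outer loop
      vertex 23.087 17.458 24.391
      vertex 2.091 18.969 24.391
      vertex 0.064 10.907 24.391
    endloop
  endfacet
  facet normal 0.0000 0.0000 1.0000
    outer loop
      vertex 23.087 17.458 24.391
      vertex 0.064 10.907 24.391
      vertex 3.693 3.428 24.391
    endloop
  endfacet
  facet normal 0.0000 0.0000 1.0000
    outer loop
      vertex 23.087 17.458 24.391
      vertex 3.693 3.428 24.391
      vertex 11.281 0.031 24.391
    endloop
  endfacet
  facet normal 0.0000 0.0000 1.0000
    outer loop
      vertex 23.087 17.458 24.391
      vertex 11.281 0.031 24.391
      vertex 19.277 2.307 24.391
    endloop
  endfacet
  facet normal 0.0000 0.0000 1.0000
    outer loop
      vertex 23.087 17.458 24.391
      vertex 19.277 2.307 24.391
      vertex 23.939 9.189 24.391
    endloop
  endfacet
  facet normal 0.6961 0.7180 0.0000
    outer loop
      vertex 23.087 17.458 0.000
      vertex 17.118 23.245 0.000
      vertex 17.118 23.245 24.391
    endloop
  endfacet
  facet normal 0.6961 0.7180 0.0000
    outer loop
      vertex 23.087 17.458 0.000
      vertex 17.118 23.245 24.391
      vertex 23.087 17.458 24.391
    endloop
  endfacet
  facet normal 0.0718 0.9974 0.0000
    outer loop
      vertex 17.118 23.245 0.000
      vertex 8.827 23.842 0.000
      vertex 8.827 23.842 24.391
    endloop
  endfacet
  facet normal 0.0718 0.9974 0.0000
    outer loop
      vertex 17.118 23.245 0.000
      vertex 8.827 23.842 24.391
      vertex 17.118 23.245 24.391
    endloop
  endfacet
  facet normal -0.5861 0.8102 0.0000
    outer loop
      vertex 8.827 23.842 0.000
      vertex 2.091 18.969 0.000
      vertex 2.091 18.969 24.391
    endloop
  endfacet
  facet normal -0.5861 0.8102 0.0000
    outer loop
      vertex 8.827 23.842 0.000
      vertex 2.091 18.969 24.391
      vertex 8.827 23.842 24.391
    endloop
  endfacet
  facet normal -0.9698 0.2438 0.0000
    outer loop
      vertex 2.091 18.969 0.000
      vertex 0.064 10.907 0.000
      vertex 0.064 10.907 24.391
    endloop
  endfacet
  facet normal -0.9698 0.2438 0.0000
    outer loop
      vertex 2.091 18.969 0.000
      vertex 0.064 10.907 24.391
      vertex 2.091 18.969 24.391
    endloop
  endfacet
  facet normal -0.8997 -0.4365 0.0000
    outer loop
      vertex 0.064 10.907 0.000
      vertex 3.693 3.428 0.000
      vertex 3.693 3.428 24.391
    endloop
  endfacet
  facet normal -0.8997 -0.4365 0.0000
    outer loop
      vertex 0.064 10.907 0.000
      vertex 3.693 3.428 24.391
      vertex 0.064 10.907 24.391
    endloop
  endfacet
  facet normal -0.4086 -0.9127 0.0000
    outer loop
      vertex 3.693 3.428 0.000
      vertex 11.281 0.031 0.000
      vertex 11.281 0.031 24.391
    endloop
  endfacet
  facet normal -0.4086 -0.9127 0.0000
    outer loop
      vertex 3.693 3.428 0.000
      vertex 11.281 0.031 24.391
      vertex 3.693 3.428 24.391
    endloop
  endfacet
  facet normal 0.2738 -0.9618 0.0000
    outer loop
      vertex 11.281 0.031 0.000
      vertex 19.277 2.307 0.000
      vertex 19.277 2.307 24.391
    endloop
  endfacet
  facet normal 0.2738 -0.9618 0.0000
    outer loop
      vertex 11.281 0.031 0.000
      vertex 19.277 2.307 24.391
      vertex 11.281 0.031 24.391
    endloop
  endfacet
  facet normal 0.8279 -0.5608 0.0000
    outer loop
      vertex 19.277 2.307 0.000
      vertex 23.939 9.189 0.000
      vertex 23.939 9.189 24.391
    endloop
  endfacet
  facet normal 0.8279 -0.5608 0.0000
    outer loop
      vertex 19.277 2.307 0.000
      vertex 23.939 9.189 24.391
      vertex 19.277 2.307 24.391
    endloop
  endfacet
  facet normal 0.9947 0.1025 0.0000
    outer loop
      vertex 23.939 9.189 0.000
      vertex 23.087 17.458 0.000
      vertex 23.087 17.458 24.391
    endloop
  endfacet
  facet normal 0.9947 0.1025 0.0000
    outer loop
      vertex 23.939 9.189 0.000
      vertex 23.087 17.458 24.391
      vertex 23.939 9.189 24.391
    endloop
  endfacet
endsolid part

The G0 Z moves step by Δz≈6.098 mm. Every layer's G1 loop is the same polygon, so the solid is a straight extrusion of it from z=0 to z≈24.4. Closing with flat bottom and top caps and triangulating gives 32 facets — a regular 9-sided prism (a cylinder approximated with 9 flat sides), circumscribed radius ≈ 12.2 mm, height ≈ 24.4 mm.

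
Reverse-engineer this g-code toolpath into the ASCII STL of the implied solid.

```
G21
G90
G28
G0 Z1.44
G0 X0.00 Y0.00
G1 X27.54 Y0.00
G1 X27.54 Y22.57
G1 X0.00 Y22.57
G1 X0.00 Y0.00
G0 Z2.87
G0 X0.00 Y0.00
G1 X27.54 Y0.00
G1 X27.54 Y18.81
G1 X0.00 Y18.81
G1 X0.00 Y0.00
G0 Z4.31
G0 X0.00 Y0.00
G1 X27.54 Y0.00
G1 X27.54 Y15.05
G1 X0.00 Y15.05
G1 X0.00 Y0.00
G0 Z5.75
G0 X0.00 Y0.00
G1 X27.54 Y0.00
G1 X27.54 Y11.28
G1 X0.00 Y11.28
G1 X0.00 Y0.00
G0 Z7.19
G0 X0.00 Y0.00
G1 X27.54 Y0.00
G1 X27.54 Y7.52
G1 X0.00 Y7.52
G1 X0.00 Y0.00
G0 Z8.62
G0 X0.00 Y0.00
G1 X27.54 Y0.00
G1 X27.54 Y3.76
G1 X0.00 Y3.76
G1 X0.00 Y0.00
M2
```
solid part
  facet normal 0.0000 0.0000 -1.0000
    outer loop
      vertex 27.54 26.33 0.00
      vertex 27.54 0.00 0.00
      vertex 0.00 0.00 0.00
    endloop
  endfacet
  facet normal 0.0000 0.0000 -1.0000
    outer loop
      vertex 0.00 26.33 0.00
      vertex 27.54 26.33 0.00
      vertex 0.00 0.00 0.00
    endloop
  endfacet
  facet normal 0.0000 -1.0000 0.0000
    outer loop
      vertex 0.00 0.00 0.00
      vertex 27.54 0.00 0.00
      vertex 27.54 0.00 10.06
    endloop
  endfacet
  facet normal 0.0000 -1.0000 0.0000
    outer loop
      vertex 0.00 0.00 0.00
      vertex 27.54 0.00 10.06
      vertex 0.00 0.00 10.06
    endloop
  endfacet
  facet normal 0.0000 0.3569 0.9341
    outer loop
      vertex 0.00 0.00 10.06
      vertex 27.54 0.00 10.06
      vertex 27.54 26.33 0.00
    endloop
  endfacet
  facet normal 0.0000 0.3569 0.9341
    outer loop
      vertex 0.00 0.00 10.06
      vertex 27.54 26.33 0.00
      vertex 0.00 26.33 0.00
    endloop
  endfacet
  facet normal -1.0000 0.0000 0.0000
    outer loop
      vertex 0.00 0.00 10.06
      vertex 0.00 26.33 0.00
      vertex 0.00 0.00 0.00
    endloop
  endfacet
  facet normal 1.0000 0.0000 0.0000
    outer loop
      vertex 27.54 0.00 0.00
      vertex 27.54 26.33 0.00
      vertex 27.54 0.00 10.06
    endloop
  endfacet
endsolid part

The G0 Z moves step by Δz≈1.44 mm. The G1 loops shrink linearly with z, so the solid tapers from its base footprint up to z≈10.1. Closing with a flat bottom cap and the tapered top and triangulating gives 8 facets — a wedge (ramp): 27.5 × 26.3 mm base, rising to 10.1 mm along the y=0 edge and sloping linearly to z=0 at y=26.3.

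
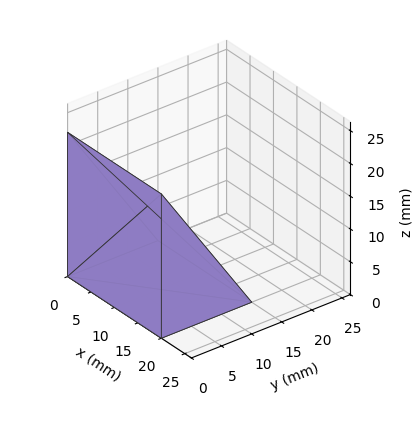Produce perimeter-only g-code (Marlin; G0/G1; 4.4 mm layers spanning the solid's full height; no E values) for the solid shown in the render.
Reading the render: the shape is a wedge (ramp): 20 × 15 mm base, rising to 22 mm along the y=0 edge and sloping linearly to z=0 at y=15 (dimensions read to the nearest mm from the axis ticks). For the g-code, the solid's height is divided into equal slices at the stated Δz and each level perimeter traced with G1 moves after a G0 lift.

; perimeter-only toolpath
G21 ; units = mm
G90 ; absolute positioning
G28 ; home
; layer 1
G0 Z4.4
G0 X0.0 Y0.0
G1 X20.0 Y0.0
G1 X20.0 Y12.0
G1 X0.0 Y12.0
G1 X0.0 Y0.0
; layer 2
G0 Z8.8
G0 X0.0 Y0.0
G1 X20.0 Y0.0
G1 X20.0 Y9.0
G1 X0.0 Y9.0
G1 X0.0 Y0.0
; layer 3
G0 Z13.2
G0 X0.0 Y0.0
G1 X20.0 Y0.0
G1 X20.0 Y6.0
G1 X0.0 Y6.0
G1 X0.0 Y0.0
; layer 4
G0 Z17.6
G0 X0.0 Y0.0
G1 X20.0 Y0.0
G1 X20.0 Y3.0
G1 X0.0 Y3.0
G1 X0.0 Y0.0
M2 ; end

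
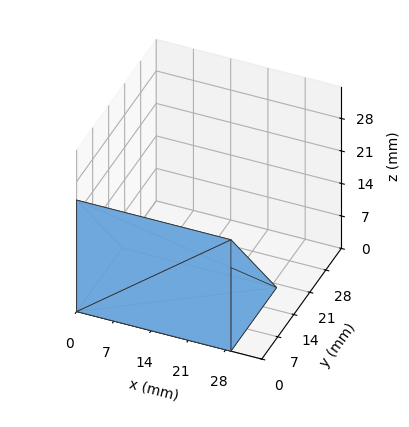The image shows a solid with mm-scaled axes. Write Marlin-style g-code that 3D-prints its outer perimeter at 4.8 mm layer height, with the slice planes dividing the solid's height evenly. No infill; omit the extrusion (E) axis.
Reading the render: the shape is a wedge (ramp): 29 × 20 mm base, rising to 24 mm along the y=0 edge and sloping linearly to z=0 at y=20 (dimensions read to the nearest mm from the axis ticks). For the g-code, the solid's height is divided into equal slices at the stated Δz and each level perimeter traced with G1 moves after a G0 lift.

; perimeter-only toolpath
G21 ; units = mm
G90 ; absolute positioning
G28 ; home
; layer 1
G0 Z4.8
G0 X0.0 Y0.0
G1 X29.0 Y0.0
G1 X29.0 Y16.0
G1 X0.0 Y16.0
G1 X0.0 Y0.0
; layer 2
G0 Z9.6
G0 X0.0 Y0.0
G1 X29.0 Y0.0
G1 X29.0 Y12.0
G1 X0.0 Y12.0
G1 X0.0 Y0.0
; layer 3
G0 Z14.4
G0 X0.0 Y0.0
G1 X29.0 Y0.0
G1 X29.0 Y8.0
G1 X0.0 Y8.0
G1 X0.0 Y0.0
; layer 4
G0 Z19.2
G0 X0.0 Y0.0
G1 X29.0 Y0.0
G1 X29.0 Y4.0
G1 X0.0 Y4.0
G1 X0.0 Y0.0
M2 ; end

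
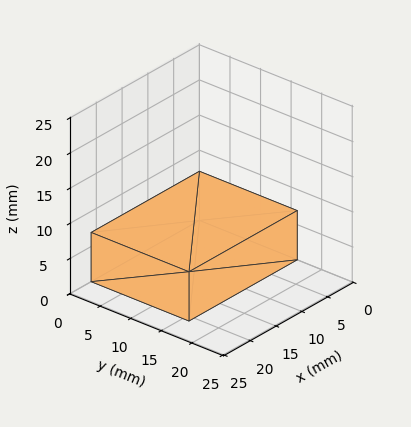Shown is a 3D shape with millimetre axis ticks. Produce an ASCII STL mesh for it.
Reading the render: the shape is a rectangular box, roughly 21 × 16 mm footprint and 7 mm tall (dimensions read to the nearest mm from the axis ticks). For the STL, each face is triangulated and given an outward normal.

solid part
  facet normal 0.0000 0.0000 -1.0000
    outer loop
      vertex 21.000 16.000 0.000
      vertex 21.000 0.000 0.000
      vertex 0.000 0.000 0.000
    endloop
  endfacet
  facet normal 0.0000 0.0000 -1.0000
    outer loop
      vertex 0.000 16.000 0.000
      vertex 21.000 16.000 0.000
      vertex 0.000 0.000 0.000
    endloop
  endfacet
  facet normal 0.0000 0.0000 1.0000
    outer loop
      vertex 0.000 0.000 7.000
      vertex 21.000 0.000 7.000
      vertex 21.000 16.000 7.000
    endloop
  endfacet
  facet normal 0.0000 0.0000 1.0000
    outer loop
      vertex 0.000 0.000 7.000
      vertex 21.000 16.000 7.000
      vertex 0.000 16.000 7.000
    endloop
  endfacet
  facet normal 0.0000 -1.0000 0.0000
    outer loop
      vertex 0.000 0.000 0.000
      vertex 21.000 0.000 0.000
      vertex 21.000 0.000 7.000
    endloop
  endfacet
  facet normal 0.0000 -1.0000 0.0000
    outer loop
      vertex 0.000 0.000 0.000
      vertex 21.000 0.000 7.000
      vertex 0.000 0.000 7.000
    endloop
  endfacet
  facet normal 0.0000 1.0000 0.0000
    outer loop
      vertex 21.000 16.000 7.000
      vertex 21.000 16.000 0.000
      vertex 0.000 16.000 0.000
    endloop
  endfacet
  facet normal 0.0000 1.0000 0.0000
    outer loop
      vertex 0.000 16.000 7.000
      vertex 21.000 16.000 7.000
      vertex 0.000 16.000 0.000
    endloop
  endfacet
  facet normal -1.0000 0.0000 0.0000
    outer loop
      vertex 0.000 16.000 7.000
      vertex 0.000 16.000 0.000
      vertex 0.000 0.000 0.000
    endloop
  endfacet
  facet normal -1.0000 0.0000 0.0000
    outer loop
      vertex 0.000 0.000 7.000
      vertex 0.000 16.000 7.000
      vertex 0.000 0.000 0.000
    endloop
  endfacet
  facet normal 1.0000 0.0000 0.0000
    outer loop
      vertex 21.000 0.000 0.000
      vertex 21.000 16.000 0.000
      vertex 21.000 16.000 7.000
    endloop
  endfacet
  facet normal 1.0000 0.0000 0.0000
    outer loop
      vertex 21.000 0.000 0.000
      vertex 21.000 16.000 7.000
      vertex 21.000 0.000 7.000
    endloop
  endfacet
endsolid part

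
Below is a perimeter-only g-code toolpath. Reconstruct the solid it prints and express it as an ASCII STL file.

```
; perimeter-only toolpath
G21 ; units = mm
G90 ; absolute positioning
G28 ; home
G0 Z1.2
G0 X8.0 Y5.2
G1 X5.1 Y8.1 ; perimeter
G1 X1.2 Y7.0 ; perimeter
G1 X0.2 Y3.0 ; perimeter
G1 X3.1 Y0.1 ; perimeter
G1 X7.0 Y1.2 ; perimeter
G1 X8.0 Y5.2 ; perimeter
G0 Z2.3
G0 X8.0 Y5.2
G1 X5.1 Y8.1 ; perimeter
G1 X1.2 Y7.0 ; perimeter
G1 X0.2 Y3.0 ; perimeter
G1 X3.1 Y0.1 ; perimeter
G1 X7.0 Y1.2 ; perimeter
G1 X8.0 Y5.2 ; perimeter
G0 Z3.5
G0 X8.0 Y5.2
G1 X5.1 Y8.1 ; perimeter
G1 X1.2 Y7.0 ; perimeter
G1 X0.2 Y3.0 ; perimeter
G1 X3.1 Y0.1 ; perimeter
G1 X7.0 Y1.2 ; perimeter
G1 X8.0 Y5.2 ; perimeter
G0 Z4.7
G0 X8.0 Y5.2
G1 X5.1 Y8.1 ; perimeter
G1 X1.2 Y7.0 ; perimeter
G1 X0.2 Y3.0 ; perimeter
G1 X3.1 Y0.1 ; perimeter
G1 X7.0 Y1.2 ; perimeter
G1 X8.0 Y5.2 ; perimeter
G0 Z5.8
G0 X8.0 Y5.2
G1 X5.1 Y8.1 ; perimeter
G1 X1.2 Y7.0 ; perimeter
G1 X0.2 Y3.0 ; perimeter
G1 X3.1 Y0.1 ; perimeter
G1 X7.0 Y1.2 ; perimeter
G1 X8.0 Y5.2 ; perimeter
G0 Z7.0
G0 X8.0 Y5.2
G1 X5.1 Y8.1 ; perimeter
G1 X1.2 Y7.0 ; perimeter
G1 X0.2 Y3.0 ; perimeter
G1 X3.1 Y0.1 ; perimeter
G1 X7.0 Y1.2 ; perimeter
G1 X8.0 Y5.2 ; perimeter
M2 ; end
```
solid part
  facet normal 0.0000 0.0000 -1.0000
    outer loop
      vertex 1.2 7.0 0.0
      vertex 5.1 8.1 0.0
      vertex 8.0 5.2 0.0
    endloop
  endfacet
  facet normal 0.0000 0.0000 -1.0000
    outer loop
      vertex 0.2 3.0 0.0
      vertex 1.2 7.0 0.0
      vertex 8.0 5.2 0.0
    endloop
  endfacet
  facet normal 0.0000 0.0000 -1.0000
    outer loop
      vertex 3.1 0.1 0.0
      vertex 0.2 3.0 0.0
      vertex 8.0 5.2 0.0
    endloop
  endfacet
  facet normal 0.0000 0.0000 -1.0000
    outer loop
      vertex 7.0 1.2 0.0
      vertex 3.1 0.1 0.0
      vertex 8.0 5.2 0.0
    endloop
  endfacet
  facet normal 0.0000 0.0000 1.0000
    outer loop
      vertex 8.0 5.2 7.0
      vertex 5.1 8.1 7.0
      vertex 1.2 7.0 7.0
    endloop
  endfacet
  facet normal 0.0000 0.0000 1.0000
    outer loop
      vertex 8.0 5.2 7.0
      vertex 1.2 7.0 7.0
      vertex 0.2 3.0 7.0
    endloop
  endfacet
  facet normal 0.0000 0.0000 1.0000
    outer loop
      vertex 8.0 5.2 7.0
      vertex 0.2 3.0 7.0
      vertex 3.1 0.1 7.0
    endloop
  endfacet
  facet normal 0.0000 0.0000 1.0000
    outer loop
      vertex 8.0 5.2 7.0
      vertex 3.1 0.1 7.0
      vertex 7.0 1.2 7.0
    endloop
  endfacet
  facet normal 0.7071 0.7071 0.0000
    outer loop
      vertex 8.0 5.2 0.0
      vertex 5.1 8.1 0.0
      vertex 5.1 8.1 7.0
    endloop
  endfacet
  facet normal 0.7071 0.7071 0.0000
    outer loop
      vertex 8.0 5.2 0.0
      vertex 5.1 8.1 7.0
      vertex 8.0 5.2 7.0
    endloop
  endfacet
  facet normal -0.2715 0.9624 0.0000
    outer loop
      vertex 5.1 8.1 0.0
      vertex 1.2 7.0 0.0
      vertex 1.2 7.0 7.0
    endloop
  endfacet
  facet normal -0.2715 0.9624 0.0000
    outer loop
      vertex 5.1 8.1 0.0
      vertex 1.2 7.0 7.0
      vertex 5.1 8.1 7.0
    endloop
  endfacet
  facet normal -0.9701 0.2425 0.0000
    outer loop
      vertex 1.2 7.0 0.0
      vertex 0.2 3.0 0.0
      vertex 0.2 3.0 7.0
    endloop
  endfacet
  facet normal -0.9701 0.2425 0.0000
    outer loop
      vertex 1.2 7.0 0.0
      vertex 0.2 3.0 7.0
      vertex 1.2 7.0 7.0
    endloop
  endfacet
  facet normal -0.7071 -0.7071 0.0000
    outer loop
      vertex 0.2 3.0 0.0
      vertex 3.1 0.1 0.0
      vertex 3.1 0.1 7.0
    endloop
  endfacet
  facet normal -0.7071 -0.7071 0.0000
    outer loop
      vertex 0.2 3.0 0.0
      vertex 3.1 0.1 7.0
      vertex 0.2 3.0 7.0
    endloop
  endfacet
  facet normal 0.2715 -0.9624 0.0000
    outer loop
      vertex 3.1 0.1 0.0
      vertex 7.0 1.2 0.0
      vertex 7.0 1.2 7.0
    endloop
  endfacet
  facet normal 0.2715 -0.9624 0.0000
    outer loop
      vertex 3.1 0.1 0.0
      vertex 7.0 1.2 7.0
      vertex 3.1 0.1 7.0
    endloop
  endfacet
  facet normal 0.9701 -0.2425 0.0000
    outer loop
      vertex 7.0 1.2 0.0
      vertex 8.0 5.2 0.0
      vertex 8.0 5.2 7.0
    endloop
  endfacet
  facet normal 0.9701 -0.2425 0.0000
    outer loop
      vertex 7.0 1.2 0.0
      vertex 8.0 5.2 7.0
      vertex 7.0 1.2 7.0
    endloop
  endfacet
endsolid part

The G0 Z moves step by Δz≈1.2 mm. Every layer's G1 loop is the same polygon, so the solid is a straight extrusion of it from z=0 to z≈7. Closing with flat bottom and top caps and triangulating gives 20 facets — a regular 6-sided prism (a cylinder approximated with 6 flat sides), circumscribed radius ≈ 4.1 mm, height ≈ 7 mm.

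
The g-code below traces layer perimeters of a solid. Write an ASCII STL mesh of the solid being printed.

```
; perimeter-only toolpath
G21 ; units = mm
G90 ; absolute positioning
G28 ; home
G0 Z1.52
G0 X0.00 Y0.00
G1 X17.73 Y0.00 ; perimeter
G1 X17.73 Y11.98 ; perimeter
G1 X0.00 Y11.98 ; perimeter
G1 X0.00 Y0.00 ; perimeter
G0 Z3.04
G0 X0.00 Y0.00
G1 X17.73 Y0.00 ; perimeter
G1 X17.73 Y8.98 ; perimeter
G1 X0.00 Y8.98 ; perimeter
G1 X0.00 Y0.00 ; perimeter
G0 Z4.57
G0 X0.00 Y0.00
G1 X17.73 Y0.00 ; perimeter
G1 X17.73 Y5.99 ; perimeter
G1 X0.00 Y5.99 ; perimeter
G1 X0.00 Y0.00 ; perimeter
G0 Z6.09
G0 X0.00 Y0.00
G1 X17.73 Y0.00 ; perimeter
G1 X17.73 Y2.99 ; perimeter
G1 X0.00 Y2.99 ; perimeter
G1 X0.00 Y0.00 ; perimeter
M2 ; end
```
solid part
  facet normal 0.0000 0.0000 -1.0000
    outer loop
      vertex 17.73 14.97 0.00
      vertex 17.73 0.00 0.00
      vertex 0.00 0.00 0.00
    endloop
  endfacet
  facet normal 0.0000 0.0000 -1.0000
    outer loop
      vertex 0.00 14.97 0.00
      vertex 17.73 14.97 0.00
      vertex 0.00 0.00 0.00
    endloop
  endfacet
  facet normal 0.0000 -1.0000 0.0000
    outer loop
      vertex 0.00 0.00 0.00
      vertex 17.73 0.00 0.00
      vertex 17.73 0.00 7.61
    endloop
  endfacet
  facet normal 0.0000 -1.0000 0.0000
    outer loop
      vertex 0.00 0.00 0.00
      vertex 17.73 0.00 7.61
      vertex 0.00 0.00 7.61
    endloop
  endfacet
  facet normal 0.0000 0.4532 0.8914
    outer loop
      vertex 0.00 0.00 7.61
      vertex 17.73 0.00 7.61
      vertex 17.73 14.97 0.00
    endloop
  endfacet
  facet normal 0.0000 0.4532 0.8914
    outer loop
      vertex 0.00 0.00 7.61
      vertex 17.73 14.97 0.00
      vertex 0.00 14.97 0.00
    endloop
  endfacet
  facet normal -1.0000 0.0000 0.0000
    outer loop
      vertex 0.00 0.00 7.61
      vertex 0.00 14.97 0.00
      vertex 0.00 0.00 0.00
    endloop
  endfacet
  facet normal 1.0000 0.0000 0.0000
    outer loop
      vertex 17.73 0.00 0.00
      vertex 17.73 14.97 0.00
      vertex 17.73 0.00 7.61
    endloop
  endfacet
endsolid part

The G0 Z moves step by Δz≈1.52 mm. The G1 loops shrink linearly with z, so the solid tapers from its base footprint up to z≈7.61. Closing with a flat bottom cap and the tapered top and triangulating gives 8 facets — a wedge (ramp): 17.7 × 15 mm base, rising to 7.61 mm along the y=0 edge and sloping linearly to z=0 at y=15.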